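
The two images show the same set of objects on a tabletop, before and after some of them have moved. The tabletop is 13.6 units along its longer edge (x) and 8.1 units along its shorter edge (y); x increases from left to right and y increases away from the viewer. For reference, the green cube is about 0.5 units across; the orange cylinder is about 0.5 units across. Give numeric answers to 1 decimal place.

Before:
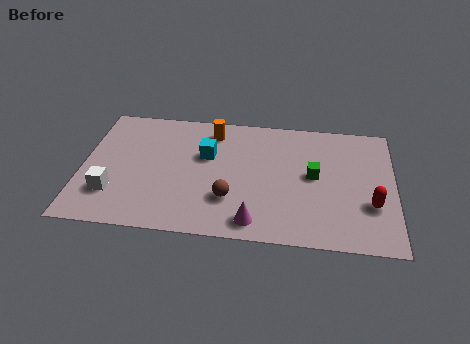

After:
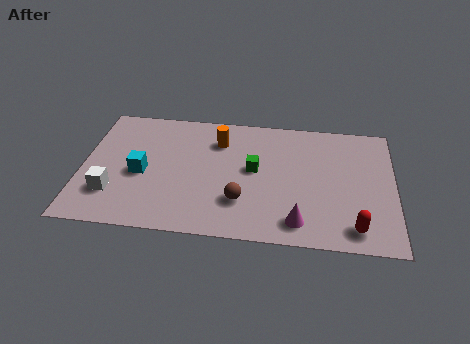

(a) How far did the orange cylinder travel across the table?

0.7

From (5.6, 6.7) to (5.9, 6.1), the orange cylinder covered √(0.3² + 0.6²) ≈ 0.7 units.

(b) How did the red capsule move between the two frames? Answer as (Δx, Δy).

(-0.7, -1.5)

The red capsule started near (12.6, 2.7) and ended near (11.9, 1.2).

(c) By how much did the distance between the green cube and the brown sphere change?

-1.9

Before: roughly 4.1 units apart; after: 2.2. That's 1.9 units closer together.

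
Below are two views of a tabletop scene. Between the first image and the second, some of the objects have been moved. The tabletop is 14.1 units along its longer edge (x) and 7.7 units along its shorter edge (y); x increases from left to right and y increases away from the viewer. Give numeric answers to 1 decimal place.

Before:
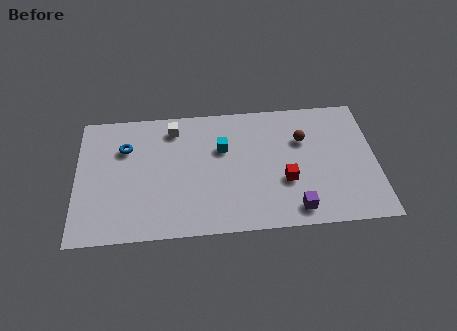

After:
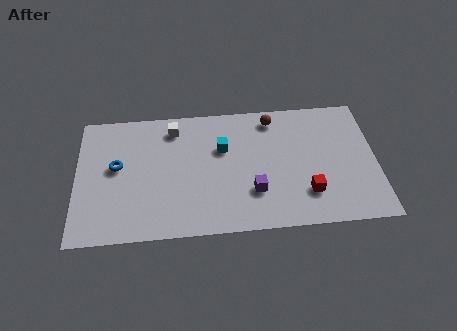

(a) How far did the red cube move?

1.3

From (9.8, 2.8) to (10.8, 2.0), the red cube covered √(1.0² + 0.8²) ≈ 1.3 units.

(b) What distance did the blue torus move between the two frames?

1.2

The blue torus moved from about (2.3, 5.4) to (1.9, 4.3), a distance of √(0.4² + 1.1²) ≈ 1.2.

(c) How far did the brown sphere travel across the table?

2.0

From (10.7, 5.2) to (9.3, 6.6), the brown sphere covered √(1.4² + 1.4²) ≈ 2.0 units.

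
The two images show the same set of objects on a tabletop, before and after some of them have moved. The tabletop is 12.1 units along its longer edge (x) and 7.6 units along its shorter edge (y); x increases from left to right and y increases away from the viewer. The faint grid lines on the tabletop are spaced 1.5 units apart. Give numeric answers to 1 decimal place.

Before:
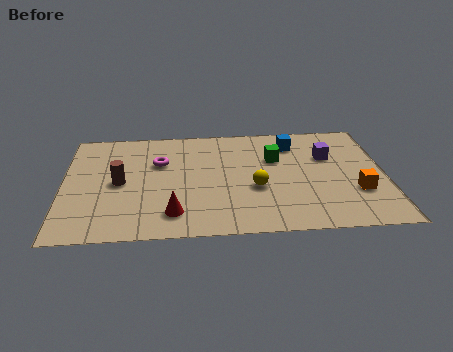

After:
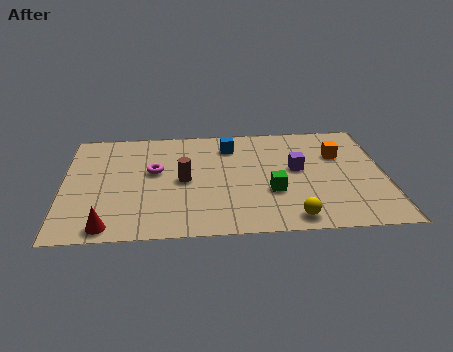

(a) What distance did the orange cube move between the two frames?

2.7

From (11.0, 2.5) to (10.4, 5.1), the orange cube covered √(0.6² + 2.6²) ≈ 2.7 units.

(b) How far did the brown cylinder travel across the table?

2.4

The brown cylinder was near (2.1, 3.7) before and (4.5, 3.7) after, so it travelled √(2.4² + 0.0²) ≈ 2.4 units.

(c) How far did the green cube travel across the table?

2.3

From (8.0, 5.0) to (7.8, 2.7), the green cube covered √(0.2² + 2.3²) ≈ 2.3 units.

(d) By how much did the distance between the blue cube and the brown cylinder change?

-4.1

Before: roughly 7.0 units apart; after: 2.9. That's 4.1 units closer together.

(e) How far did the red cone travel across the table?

2.5

From (4.1, 1.5) to (1.7, 0.8), the red cone covered √(2.4² + 0.7²) ≈ 2.5 units.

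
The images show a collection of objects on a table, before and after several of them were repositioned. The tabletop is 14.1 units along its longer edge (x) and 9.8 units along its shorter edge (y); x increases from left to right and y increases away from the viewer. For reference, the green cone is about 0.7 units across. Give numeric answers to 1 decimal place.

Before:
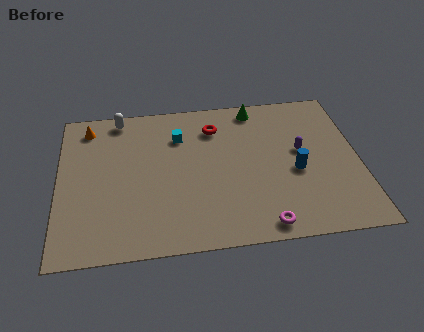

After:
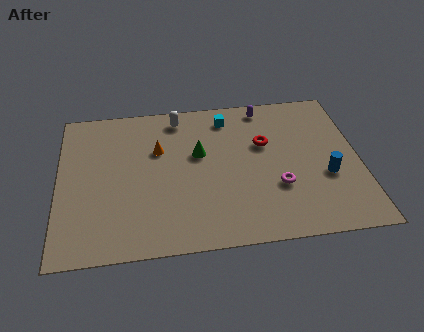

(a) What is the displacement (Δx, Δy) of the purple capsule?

(-1.6, 3.2)

The purple capsule was at about (11.4, 5.5) and moved to about (9.8, 8.7).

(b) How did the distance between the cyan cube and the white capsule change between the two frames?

-0.9

The distance was about 3.2 in the first image and 2.3 in the second, so they moved 0.9 units closer together.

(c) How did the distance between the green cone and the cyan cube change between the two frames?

-1.3

Before: roughly 4.0 units apart; after: 2.7. That's 1.3 units closer together.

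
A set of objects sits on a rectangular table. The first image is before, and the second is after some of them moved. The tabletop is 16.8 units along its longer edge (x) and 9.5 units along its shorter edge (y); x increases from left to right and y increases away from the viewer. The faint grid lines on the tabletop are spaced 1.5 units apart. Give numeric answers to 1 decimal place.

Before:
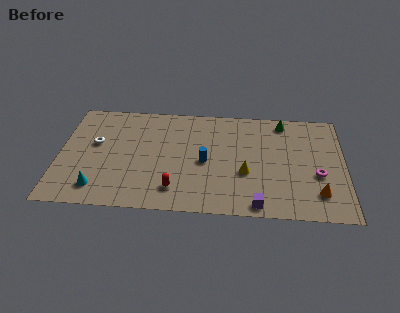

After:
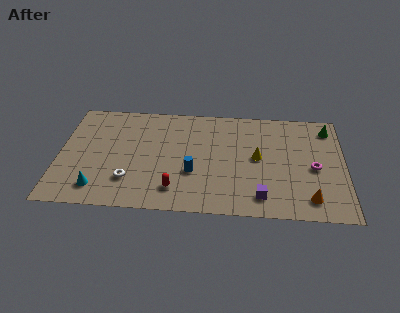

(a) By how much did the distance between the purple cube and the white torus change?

-2.9

They were about 10.7 units apart before and 7.8 after — 2.9 units closer together.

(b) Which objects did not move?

the red capsule and the cyan cone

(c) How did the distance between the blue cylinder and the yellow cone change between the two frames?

+1.6

The distance was about 2.5 in the first image and 4.1 in the second, so they moved 1.6 units further apart.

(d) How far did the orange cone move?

0.7

The orange cone was near (15.2, 2.1) before and (14.7, 1.6) after, so it travelled √(0.5² + 0.5²) ≈ 0.7 units.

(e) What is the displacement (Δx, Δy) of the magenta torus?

(-0.2, 0.6)

From the two frames, the magenta torus sits at roughly (15.2, 3.7) before and (15.0, 4.3) after.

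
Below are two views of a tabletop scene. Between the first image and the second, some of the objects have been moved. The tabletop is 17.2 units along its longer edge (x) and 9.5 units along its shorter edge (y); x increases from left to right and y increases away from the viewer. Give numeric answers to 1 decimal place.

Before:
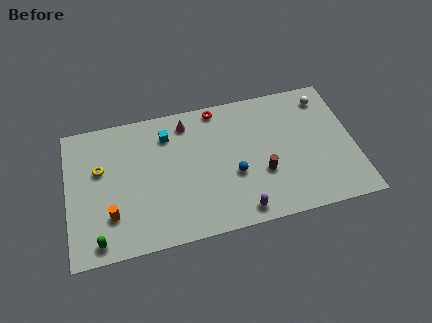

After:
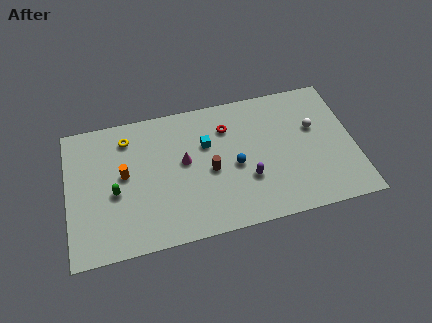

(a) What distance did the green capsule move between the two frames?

3.2

The green capsule was near (1.7, 1.1) before and (2.8, 4.1) after, so it travelled √(1.1² + 3.0²) ≈ 3.2 units.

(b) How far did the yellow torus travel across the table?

2.5

The yellow torus moved from about (2.0, 5.9) to (3.7, 7.7), a distance of √(1.7² + 1.8²) ≈ 2.5.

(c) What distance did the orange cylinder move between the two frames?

2.8

The orange cylinder was near (2.5, 2.6) before and (3.4, 5.2) after, so it travelled √(0.9² + 2.6²) ≈ 2.8 units.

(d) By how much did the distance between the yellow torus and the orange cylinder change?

-0.8

They were about 3.3 units apart before and 2.5 after — 0.8 units closer together.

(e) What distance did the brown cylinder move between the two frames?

3.2

The brown cylinder moved from about (11.6, 3.4) to (8.5, 4.3), a distance of √(3.1² + 0.9²) ≈ 3.2.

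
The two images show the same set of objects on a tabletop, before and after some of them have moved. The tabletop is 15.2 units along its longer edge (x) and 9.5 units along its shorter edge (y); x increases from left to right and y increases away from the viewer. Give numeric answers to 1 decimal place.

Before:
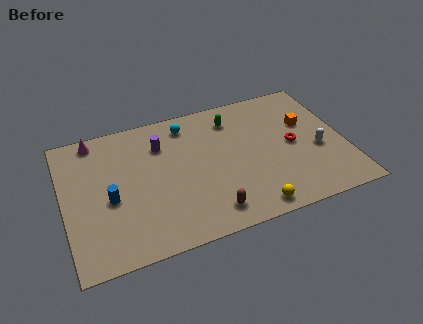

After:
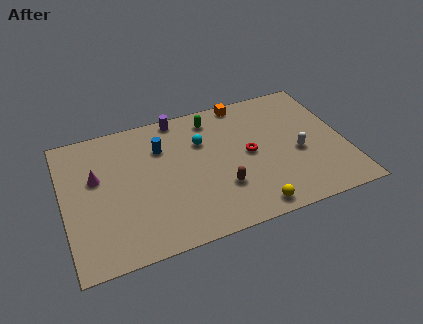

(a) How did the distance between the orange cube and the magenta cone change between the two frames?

-2.9

They were about 11.7 units apart before and 8.8 after — 2.9 units closer together.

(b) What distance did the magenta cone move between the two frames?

2.7

The magenta cone moved from about (1.9, 8.5) to (1.8, 5.8), a distance of √(0.1² + 2.7²) ≈ 2.7.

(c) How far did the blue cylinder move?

4.0

The blue cylinder was near (2.4, 4.1) before and (5.4, 6.8) after, so it travelled √(3.0² + 2.7²) ≈ 4.0 units.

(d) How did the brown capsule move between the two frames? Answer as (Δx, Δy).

(0.8, 1.4)

From the two frames, the brown capsule sits at roughly (7.5, 1.5) before and (8.3, 2.9) after.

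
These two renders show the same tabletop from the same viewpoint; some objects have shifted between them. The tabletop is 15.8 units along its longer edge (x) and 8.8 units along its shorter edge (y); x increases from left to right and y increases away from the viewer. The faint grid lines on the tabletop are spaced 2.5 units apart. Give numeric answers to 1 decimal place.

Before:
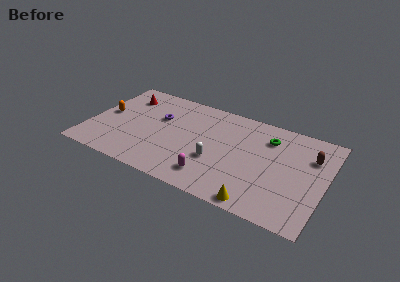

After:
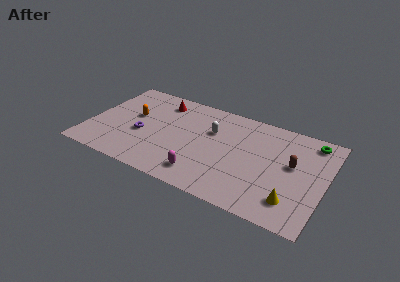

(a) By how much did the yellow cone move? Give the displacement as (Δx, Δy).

(2.1, 1.1)

The yellow cone started near (11.8, 0.8) and ended near (13.9, 1.9).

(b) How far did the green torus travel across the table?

2.9

The green torus was near (11.8, 6.7) before and (14.6, 7.6) after, so it travelled √(2.8² + 0.9²) ≈ 2.9 units.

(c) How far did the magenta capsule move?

0.6

From (8.6, 1.7) to (8.0, 1.6), the magenta capsule covered √(0.6² + 0.1²) ≈ 0.6 units.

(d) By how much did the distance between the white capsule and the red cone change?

-3.6

They were about 7.6 units apart before and 4.0 after — 3.6 units closer together.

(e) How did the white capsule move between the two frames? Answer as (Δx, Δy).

(-0.6, 2.6)

The white capsule started near (8.7, 3.2) and ended near (8.1, 5.8).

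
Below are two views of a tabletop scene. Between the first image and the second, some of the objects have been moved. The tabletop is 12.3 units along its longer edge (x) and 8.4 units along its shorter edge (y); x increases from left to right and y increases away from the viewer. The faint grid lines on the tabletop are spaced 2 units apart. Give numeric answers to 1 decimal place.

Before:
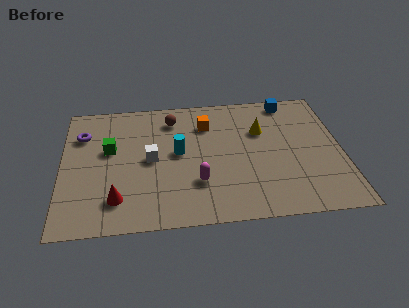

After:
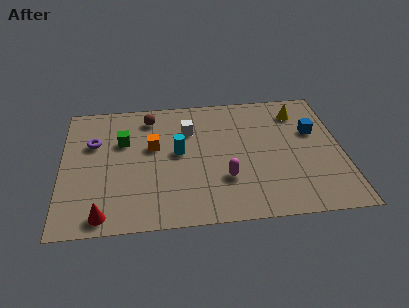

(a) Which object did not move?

the cyan cylinder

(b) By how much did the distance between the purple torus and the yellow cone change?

+1.3

They were about 7.9 units apart before and 9.2 after — 1.3 units further apart.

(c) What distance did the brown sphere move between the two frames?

1.0

The brown sphere moved from about (4.9, 6.8) to (3.9, 7.0), a distance of √(1.0² + 0.2²) ≈ 1.0.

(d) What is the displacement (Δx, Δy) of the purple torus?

(0.5, -0.6)

The purple torus was at about (0.9, 6.1) and moved to about (1.4, 5.5).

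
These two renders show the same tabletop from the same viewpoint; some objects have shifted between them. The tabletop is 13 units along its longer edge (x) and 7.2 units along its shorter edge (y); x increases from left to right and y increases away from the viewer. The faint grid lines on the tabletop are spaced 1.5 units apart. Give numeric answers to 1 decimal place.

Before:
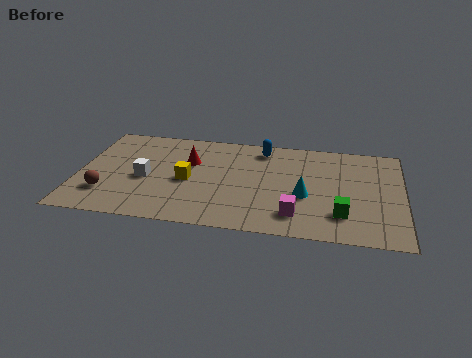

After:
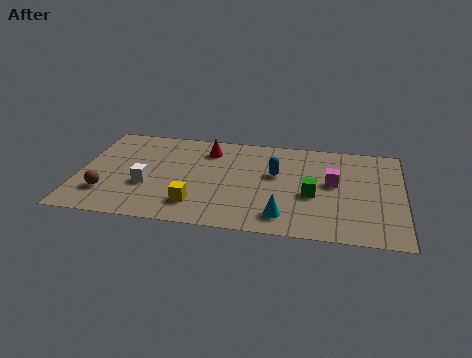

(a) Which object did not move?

the brown sphere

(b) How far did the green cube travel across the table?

1.7

From (10.6, 1.8) to (9.4, 3.0), the green cube covered √(1.2² + 1.2²) ≈ 1.7 units.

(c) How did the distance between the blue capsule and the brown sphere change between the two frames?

-0.3

Before: roughly 7.4 units apart; after: 7.1. That's 0.3 units closer together.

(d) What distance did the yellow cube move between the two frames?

1.7

The yellow cube moved from about (4.4, 3.3) to (4.8, 1.6), a distance of √(0.4² + 1.7²) ≈ 1.7.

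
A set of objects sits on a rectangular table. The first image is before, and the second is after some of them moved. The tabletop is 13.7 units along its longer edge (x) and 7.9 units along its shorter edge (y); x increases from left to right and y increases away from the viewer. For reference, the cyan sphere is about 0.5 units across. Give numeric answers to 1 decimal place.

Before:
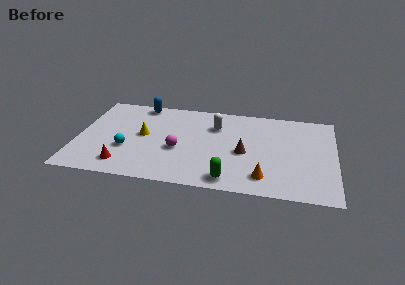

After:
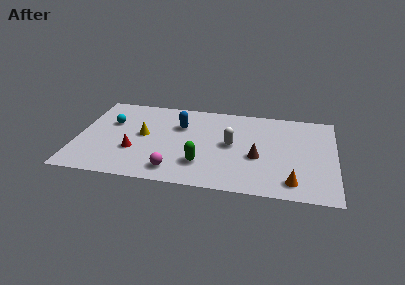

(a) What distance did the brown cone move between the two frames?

0.8

The brown cone was near (8.9, 3.5) before and (9.6, 3.2) after, so it travelled √(0.7² + 0.3²) ≈ 0.8 units.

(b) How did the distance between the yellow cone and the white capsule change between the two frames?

+0.6

They were about 4.1 units apart before and 4.7 after — 0.6 units further apart.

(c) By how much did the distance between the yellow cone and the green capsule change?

-1.9

They were about 5.7 units apart before and 3.8 after — 1.9 units closer together.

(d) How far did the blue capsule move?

2.8

The blue capsule moved from about (3.2, 7.1) to (5.4, 5.4), a distance of √(2.2² + 1.7²) ≈ 2.8.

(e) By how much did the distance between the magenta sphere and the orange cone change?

+1.3

Before: roughly 4.9 units apart; after: 6.2. That's 1.3 units further apart.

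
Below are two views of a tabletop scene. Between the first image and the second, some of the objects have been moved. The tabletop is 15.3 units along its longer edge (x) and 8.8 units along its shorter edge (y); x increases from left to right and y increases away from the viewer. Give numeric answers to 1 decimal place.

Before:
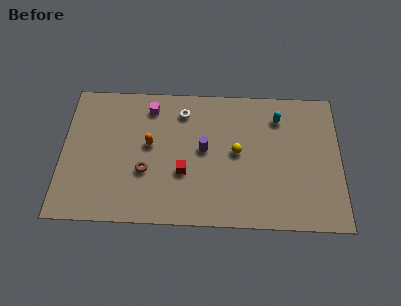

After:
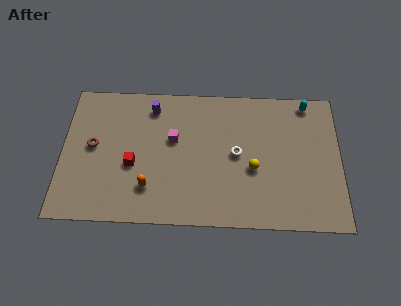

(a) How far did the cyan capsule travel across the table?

1.9

The cyan capsule moved from about (11.9, 6.9) to (13.5, 7.9), a distance of √(1.6² + 1.0²) ≈ 1.9.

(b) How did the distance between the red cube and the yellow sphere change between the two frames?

+3.4

The distance was about 3.2 in the first image and 6.6 in the second, so they moved 3.4 units further apart.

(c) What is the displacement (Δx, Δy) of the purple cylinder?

(-2.9, 2.6)

From the two frames, the purple cylinder sits at roughly (7.8, 4.7) before and (4.9, 7.3) after.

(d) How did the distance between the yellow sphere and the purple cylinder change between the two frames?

+4.9

They were about 1.8 units apart before and 6.7 after — 4.9 units further apart.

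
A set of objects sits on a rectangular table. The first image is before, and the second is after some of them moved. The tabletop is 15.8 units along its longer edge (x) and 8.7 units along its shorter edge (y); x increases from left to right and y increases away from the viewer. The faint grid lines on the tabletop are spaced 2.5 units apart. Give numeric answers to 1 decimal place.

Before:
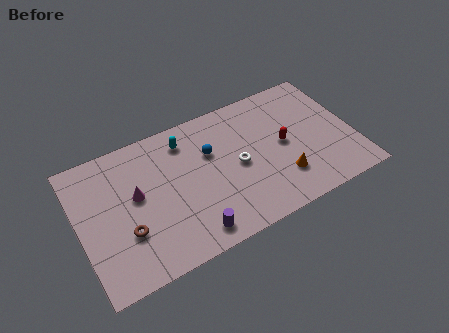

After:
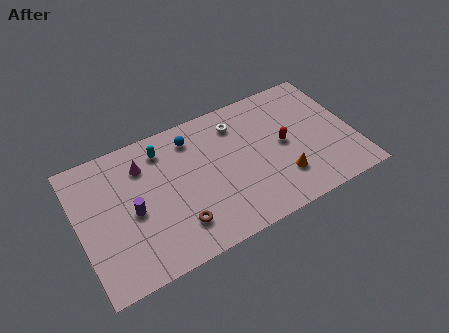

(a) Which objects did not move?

the red capsule and the orange cone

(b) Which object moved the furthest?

the purple cylinder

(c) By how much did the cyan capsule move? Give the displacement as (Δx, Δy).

(-1.3, 0.0)

The cyan capsule started near (6.4, 7.1) and ended near (5.1, 7.1).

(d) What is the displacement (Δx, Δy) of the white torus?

(0.3, 2.7)

The white torus was at about (9.1, 4.2) and moved to about (9.4, 6.9).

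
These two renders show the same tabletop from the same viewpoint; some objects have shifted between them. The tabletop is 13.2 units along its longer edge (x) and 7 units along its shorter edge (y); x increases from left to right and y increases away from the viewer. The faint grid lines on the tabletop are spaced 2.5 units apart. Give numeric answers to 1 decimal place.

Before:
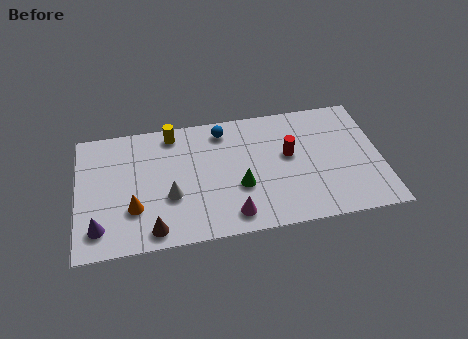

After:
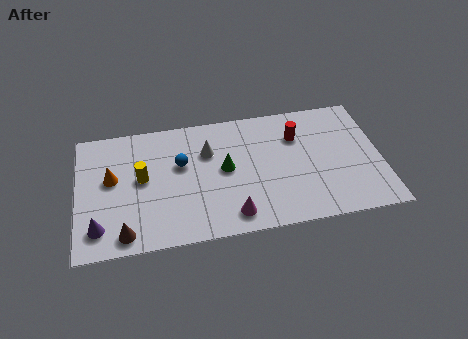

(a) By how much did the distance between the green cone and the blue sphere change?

-1.4

Before: roughly 3.4 units apart; after: 2.0. That's 1.4 units closer together.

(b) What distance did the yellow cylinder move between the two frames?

2.7

The yellow cylinder was near (4.2, 6.1) before and (2.8, 3.8) after, so it travelled √(1.4² + 2.3²) ≈ 2.7 units.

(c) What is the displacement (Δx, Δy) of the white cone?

(1.7, 2.2)

The white cone was at about (4.0, 2.6) and moved to about (5.7, 4.8).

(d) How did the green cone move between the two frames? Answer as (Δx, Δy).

(-0.6, 1.1)

From the two frames, the green cone sits at roughly (7.0, 2.6) before and (6.4, 3.7) after.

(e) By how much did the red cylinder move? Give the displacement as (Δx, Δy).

(0.4, 1.0)

From the two frames, the red cylinder sits at roughly (9.2, 4.0) before and (9.6, 5.0) after.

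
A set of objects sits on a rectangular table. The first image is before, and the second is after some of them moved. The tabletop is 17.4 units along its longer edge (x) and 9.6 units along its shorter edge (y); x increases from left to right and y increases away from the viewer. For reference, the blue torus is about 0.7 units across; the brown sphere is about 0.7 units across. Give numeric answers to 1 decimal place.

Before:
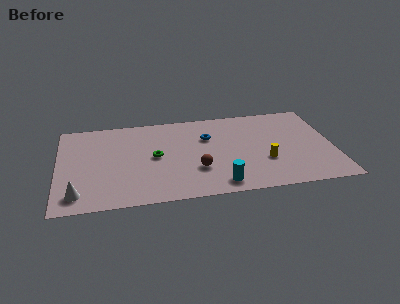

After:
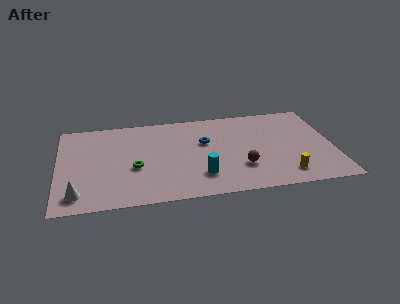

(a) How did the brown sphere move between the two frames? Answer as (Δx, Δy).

(2.8, -0.2)

The brown sphere started near (8.7, 3.1) and ended near (11.5, 2.9).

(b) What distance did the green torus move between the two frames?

1.6

The green torus was near (6.1, 4.9) before and (4.8, 3.9) after, so it travelled √(1.3² + 1.0²) ≈ 1.6 units.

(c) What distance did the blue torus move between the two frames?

0.5

From (9.5, 6.5) to (9.3, 6.0), the blue torus covered √(0.2² + 0.5²) ≈ 0.5 units.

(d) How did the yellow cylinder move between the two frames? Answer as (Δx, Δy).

(1.2, -1.6)

The yellow cylinder started near (13.0, 3.3) and ended near (14.2, 1.7).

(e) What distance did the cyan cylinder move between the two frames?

1.6

From (10.0, 1.3) to (8.9, 2.4), the cyan cylinder covered √(1.1² + 1.1²) ≈ 1.6 units.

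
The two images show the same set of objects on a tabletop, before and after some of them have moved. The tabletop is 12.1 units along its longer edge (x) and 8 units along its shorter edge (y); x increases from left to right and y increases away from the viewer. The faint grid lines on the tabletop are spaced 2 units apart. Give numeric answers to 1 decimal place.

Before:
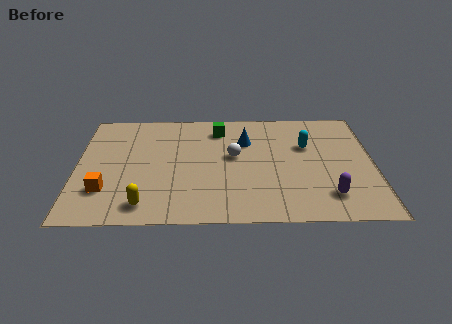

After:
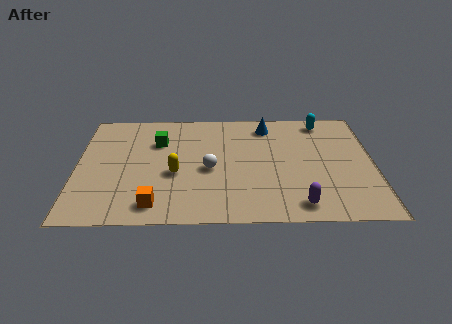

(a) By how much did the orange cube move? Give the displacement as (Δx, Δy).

(2.0, -1.0)

The orange cube was at about (1.2, 2.2) and moved to about (3.2, 1.2).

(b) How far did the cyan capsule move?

1.9

From (9.4, 5.2) to (10.1, 7.0), the cyan capsule covered √(0.7² + 1.8²) ≈ 1.9 units.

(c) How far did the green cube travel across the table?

2.7

The green cube moved from about (5.8, 6.5) to (3.3, 5.6), a distance of √(2.5² + 0.9²) ≈ 2.7.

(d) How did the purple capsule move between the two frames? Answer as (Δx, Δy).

(-1.2, -0.6)

The purple capsule was at about (10.2, 1.7) and moved to about (9.0, 1.1).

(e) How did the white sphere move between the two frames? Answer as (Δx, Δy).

(-1.0, -0.9)

The white sphere was at about (6.4, 4.5) and moved to about (5.4, 3.6).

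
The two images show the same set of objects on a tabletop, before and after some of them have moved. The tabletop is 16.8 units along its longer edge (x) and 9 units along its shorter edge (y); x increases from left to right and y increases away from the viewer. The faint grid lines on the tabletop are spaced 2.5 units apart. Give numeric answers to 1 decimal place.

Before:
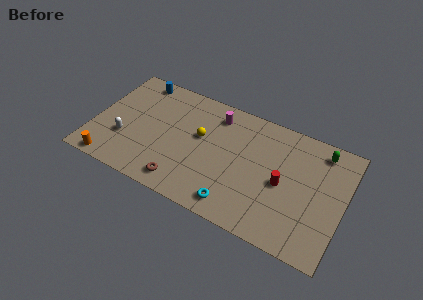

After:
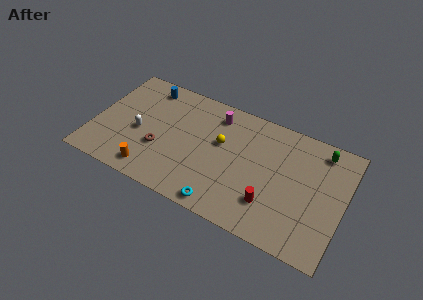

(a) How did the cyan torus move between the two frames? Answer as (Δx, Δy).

(-0.8, -0.4)

The cyan torus started near (10.0, 1.3) and ended near (9.2, 0.9).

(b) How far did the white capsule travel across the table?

1.3

From (2.2, 3.0) to (3.1, 3.9), the white capsule covered √(0.9² + 0.9²) ≈ 1.3 units.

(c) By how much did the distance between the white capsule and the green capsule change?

-1.1

The distance was about 13.6 in the first image and 12.5 in the second, so they moved 1.1 units closer together.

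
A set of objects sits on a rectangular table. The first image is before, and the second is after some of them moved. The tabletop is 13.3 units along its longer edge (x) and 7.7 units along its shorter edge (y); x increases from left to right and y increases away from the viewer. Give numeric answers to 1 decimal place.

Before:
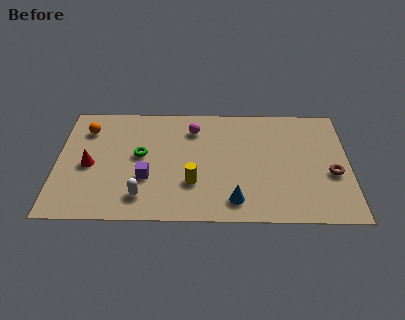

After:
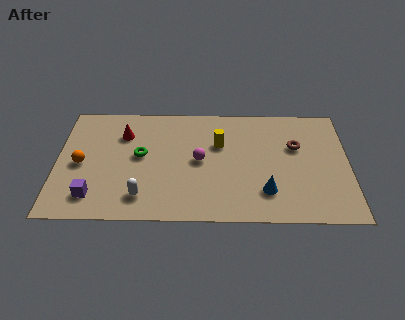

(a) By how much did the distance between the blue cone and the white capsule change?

+1.4

The distance was about 4.2 in the first image and 5.6 in the second, so they moved 1.4 units further apart.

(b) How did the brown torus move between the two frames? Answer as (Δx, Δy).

(-1.6, 1.8)

The brown torus started near (12.5, 3.1) and ended near (10.9, 4.9).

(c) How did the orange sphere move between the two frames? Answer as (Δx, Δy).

(-0.2, -2.3)

From the two frames, the orange sphere sits at roughly (1.3, 5.9) before and (1.1, 3.6) after.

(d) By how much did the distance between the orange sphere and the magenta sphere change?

+0.5

Before: roughly 4.9 units apart; after: 5.4. That's 0.5 units further apart.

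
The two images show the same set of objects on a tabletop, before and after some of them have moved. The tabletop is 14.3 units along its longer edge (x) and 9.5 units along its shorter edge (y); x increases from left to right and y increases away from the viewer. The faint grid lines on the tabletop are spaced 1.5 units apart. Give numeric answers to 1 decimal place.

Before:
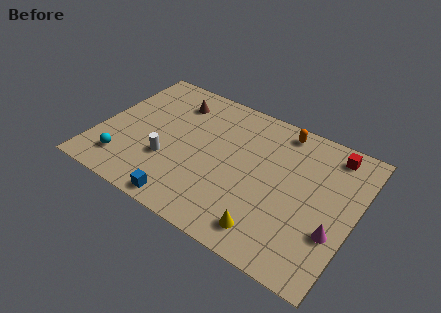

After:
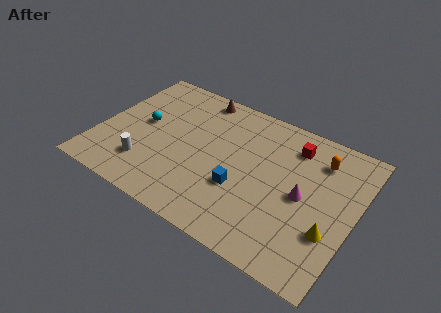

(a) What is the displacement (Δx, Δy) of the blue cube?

(2.7, 2.5)

From the two frames, the blue cube sits at roughly (5.5, 0.9) before and (8.2, 3.4) after.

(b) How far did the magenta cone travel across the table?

2.4

The magenta cone was near (13.4, 3.2) before and (11.5, 4.6) after, so it travelled √(1.9² + 1.4²) ≈ 2.4 units.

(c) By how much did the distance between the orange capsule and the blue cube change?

-3.1

Before: roughly 8.6 units apart; after: 5.5. That's 3.1 units closer together.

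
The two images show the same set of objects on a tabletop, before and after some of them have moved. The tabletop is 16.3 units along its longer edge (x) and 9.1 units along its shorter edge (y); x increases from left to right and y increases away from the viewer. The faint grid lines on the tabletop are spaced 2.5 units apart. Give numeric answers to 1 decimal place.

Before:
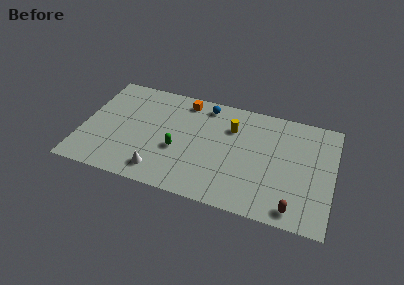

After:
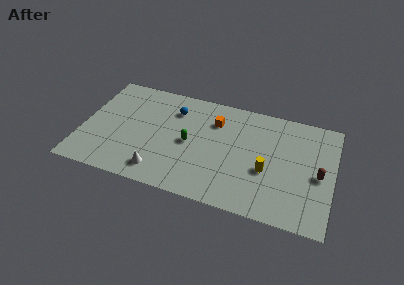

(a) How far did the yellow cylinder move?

3.8

The yellow cylinder moved from about (9.6, 6.5) to (12.1, 3.6), a distance of √(2.5² + 2.9²) ≈ 3.8.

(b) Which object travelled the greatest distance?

the yellow cylinder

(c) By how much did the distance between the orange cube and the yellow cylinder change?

+1.3

They were about 3.5 units apart before and 4.8 after — 1.3 units further apart.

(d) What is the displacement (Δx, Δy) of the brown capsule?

(1.4, 3.1)

From the two frames, the brown capsule sits at roughly (14.0, 1.1) before and (15.4, 4.2) after.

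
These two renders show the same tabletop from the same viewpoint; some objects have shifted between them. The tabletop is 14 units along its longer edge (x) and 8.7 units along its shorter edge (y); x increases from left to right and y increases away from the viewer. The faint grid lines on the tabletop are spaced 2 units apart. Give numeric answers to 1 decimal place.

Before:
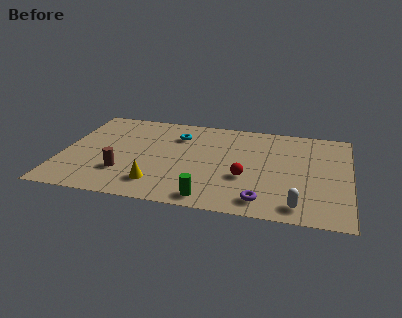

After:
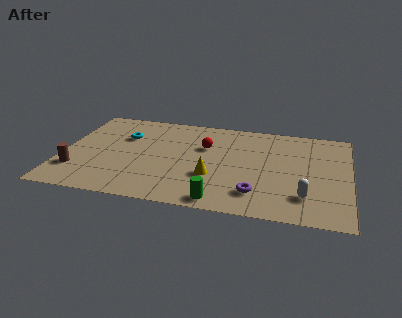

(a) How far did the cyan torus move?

2.7

The cyan torus moved from about (5.5, 6.5) to (2.9, 5.9), a distance of √(2.6² + 0.6²) ≈ 2.7.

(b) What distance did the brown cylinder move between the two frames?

2.3

The brown cylinder moved from about (3.1, 2.5) to (0.8, 2.3), a distance of √(2.3² + 0.2²) ≈ 2.3.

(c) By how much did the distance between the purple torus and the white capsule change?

+0.6

The distance was about 1.7 in the first image and 2.3 in the second, so they moved 0.6 units further apart.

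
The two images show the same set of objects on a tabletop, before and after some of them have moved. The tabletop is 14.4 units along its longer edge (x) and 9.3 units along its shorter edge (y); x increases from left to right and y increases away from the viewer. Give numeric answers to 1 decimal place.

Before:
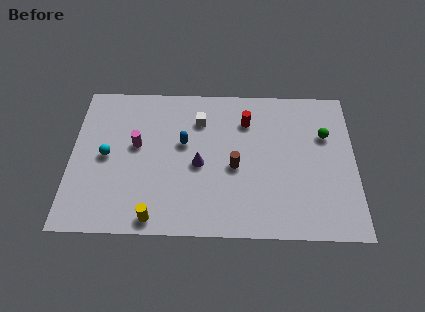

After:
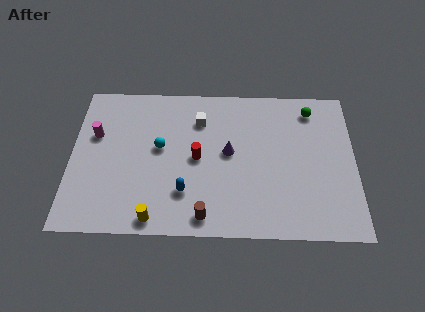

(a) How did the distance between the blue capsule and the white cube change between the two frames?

+2.9

Before: roughly 1.7 units apart; after: 4.6. That's 2.9 units further apart.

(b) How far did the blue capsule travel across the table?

3.0

From (5.7, 5.5) to (5.8, 2.5), the blue capsule covered √(0.1² + 3.0²) ≈ 3.0 units.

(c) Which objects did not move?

the yellow cylinder and the white cube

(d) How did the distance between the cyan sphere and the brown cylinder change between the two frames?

-1.8

They were about 6.5 units apart before and 4.7 after — 1.8 units closer together.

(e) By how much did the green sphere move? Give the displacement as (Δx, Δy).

(-0.7, 1.6)

The green sphere was at about (12.9, 6.2) and moved to about (12.2, 7.8).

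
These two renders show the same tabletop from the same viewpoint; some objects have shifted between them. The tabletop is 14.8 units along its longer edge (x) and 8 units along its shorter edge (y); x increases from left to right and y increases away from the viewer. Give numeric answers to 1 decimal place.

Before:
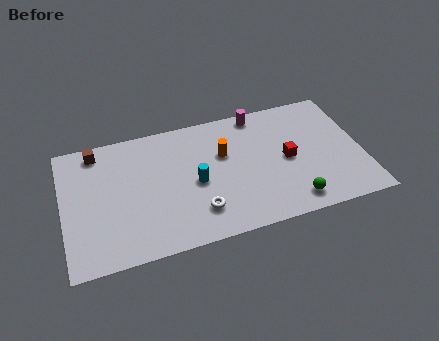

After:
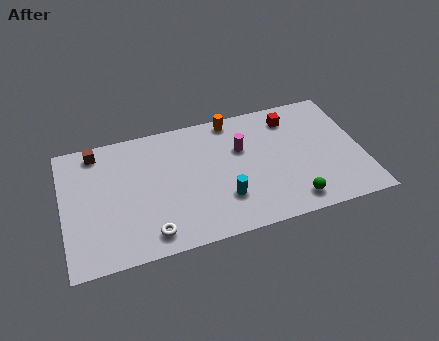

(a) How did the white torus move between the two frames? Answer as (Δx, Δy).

(-2.4, -0.7)

From the two frames, the white torus sits at roughly (6.5, 1.9) before and (4.1, 1.2) after.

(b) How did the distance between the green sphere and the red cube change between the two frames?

+2.6

The distance was about 2.7 in the first image and 5.3 in the second, so they moved 2.6 units further apart.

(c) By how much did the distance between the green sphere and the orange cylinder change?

+1.5

They were about 5.0 units apart before and 6.5 after — 1.5 units further apart.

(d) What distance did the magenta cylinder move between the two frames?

2.2

The magenta cylinder moved from about (9.9, 7.2) to (8.9, 5.2), a distance of √(1.0² + 2.0²) ≈ 2.2.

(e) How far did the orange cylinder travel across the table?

2.2

From (8.0, 5.1) to (8.6, 7.2), the orange cylinder covered √(0.6² + 2.1²) ≈ 2.2 units.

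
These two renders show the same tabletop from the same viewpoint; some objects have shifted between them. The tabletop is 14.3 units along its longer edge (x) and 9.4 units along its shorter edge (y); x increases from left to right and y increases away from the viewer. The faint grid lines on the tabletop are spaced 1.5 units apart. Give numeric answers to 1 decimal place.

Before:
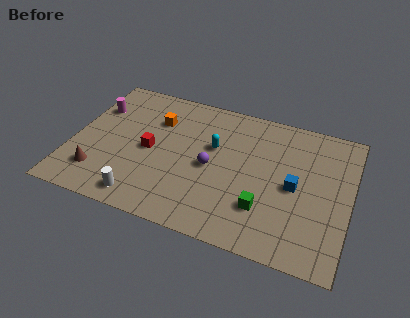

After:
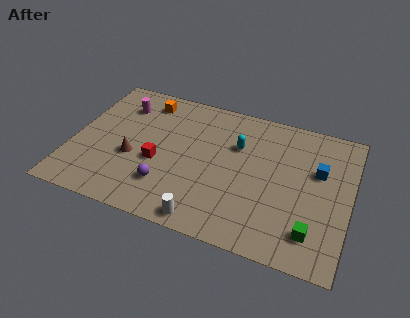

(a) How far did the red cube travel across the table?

0.9

The red cube moved from about (4.0, 4.5) to (4.5, 3.8), a distance of √(0.5² + 0.7²) ≈ 0.9.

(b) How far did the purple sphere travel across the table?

2.9

The purple sphere moved from about (7.2, 4.4) to (5.1, 2.4), a distance of √(2.1² + 2.0²) ≈ 2.9.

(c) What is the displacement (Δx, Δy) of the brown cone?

(1.6, 1.6)

The brown cone started near (1.6, 2.1) and ended near (3.2, 3.7).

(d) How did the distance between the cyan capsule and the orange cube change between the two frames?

+2.0

Before: roughly 3.2 units apart; after: 5.2. That's 2.0 units further apart.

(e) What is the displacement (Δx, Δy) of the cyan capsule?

(1.2, 0.5)

The cyan capsule started near (7.2, 5.8) and ended near (8.4, 6.3).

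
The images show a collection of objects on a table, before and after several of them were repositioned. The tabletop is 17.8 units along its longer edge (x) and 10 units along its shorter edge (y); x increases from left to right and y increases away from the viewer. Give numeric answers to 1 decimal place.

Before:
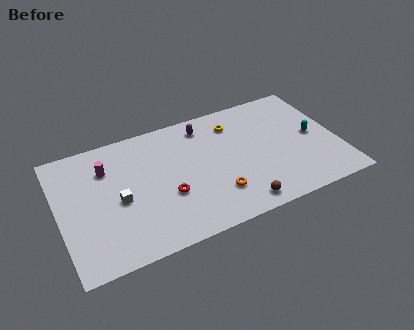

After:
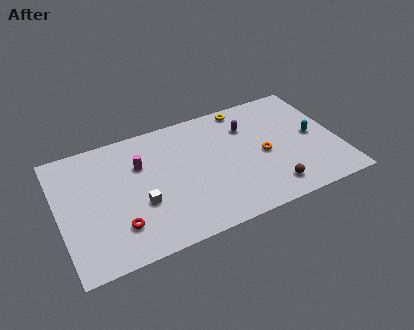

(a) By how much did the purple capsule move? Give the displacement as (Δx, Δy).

(2.7, -1.1)

The purple capsule started near (9.6, 8.4) and ended near (12.3, 7.3).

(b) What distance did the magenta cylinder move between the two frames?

2.2

From (3.2, 7.3) to (5.3, 6.8), the magenta cylinder covered √(2.1² + 0.5²) ≈ 2.2 units.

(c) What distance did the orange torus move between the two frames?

3.9

From (9.7, 2.6) to (13.0, 4.6), the orange torus covered √(3.3² + 2.0²) ≈ 3.9 units.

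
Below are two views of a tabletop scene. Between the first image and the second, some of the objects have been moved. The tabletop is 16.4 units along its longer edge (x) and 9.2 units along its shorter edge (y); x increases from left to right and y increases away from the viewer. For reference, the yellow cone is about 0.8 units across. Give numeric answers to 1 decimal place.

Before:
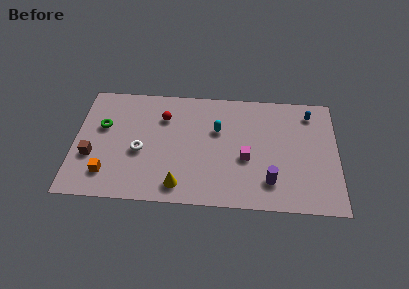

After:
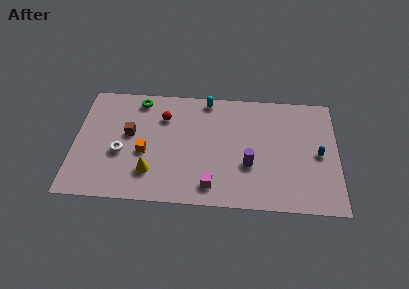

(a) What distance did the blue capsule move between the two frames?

3.2

The blue capsule moved from about (14.7, 7.6) to (15.2, 4.4), a distance of √(0.5² + 3.2²) ≈ 3.2.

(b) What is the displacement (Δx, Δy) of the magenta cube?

(-2.1, -2.3)

The magenta cube was at about (10.7, 3.8) and moved to about (8.6, 1.5).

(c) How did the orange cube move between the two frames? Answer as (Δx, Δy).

(2.3, 1.8)

From the two frames, the orange cube sits at roughly (2.1, 2.0) before and (4.4, 3.8) after.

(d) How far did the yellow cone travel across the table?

2.0

From (6.6, 1.4) to (4.8, 2.3), the yellow cone covered √(1.8² + 0.9²) ≈ 2.0 units.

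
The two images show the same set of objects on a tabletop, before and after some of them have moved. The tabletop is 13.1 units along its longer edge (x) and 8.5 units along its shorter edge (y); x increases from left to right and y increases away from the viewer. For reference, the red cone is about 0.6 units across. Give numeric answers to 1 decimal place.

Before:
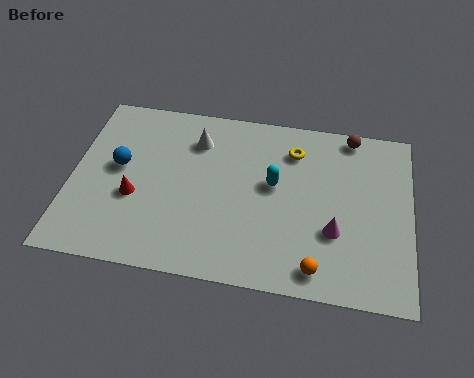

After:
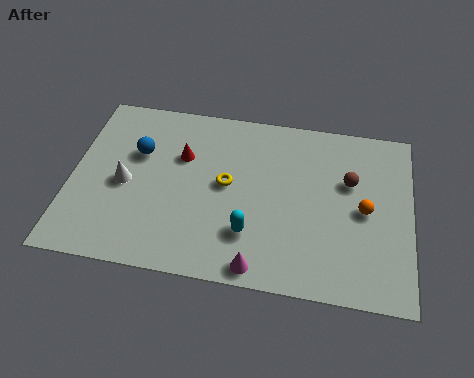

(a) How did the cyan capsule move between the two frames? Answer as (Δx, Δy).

(-0.8, -2.5)

The cyan capsule was at about (7.8, 4.8) and moved to about (7.0, 2.3).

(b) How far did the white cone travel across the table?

3.7

From (4.7, 6.5) to (2.1, 3.9), the white cone covered √(2.6² + 2.6²) ≈ 3.7 units.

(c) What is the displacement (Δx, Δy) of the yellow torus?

(-2.5, -2.1)

The yellow torus was at about (8.5, 6.6) and moved to about (6.0, 4.5).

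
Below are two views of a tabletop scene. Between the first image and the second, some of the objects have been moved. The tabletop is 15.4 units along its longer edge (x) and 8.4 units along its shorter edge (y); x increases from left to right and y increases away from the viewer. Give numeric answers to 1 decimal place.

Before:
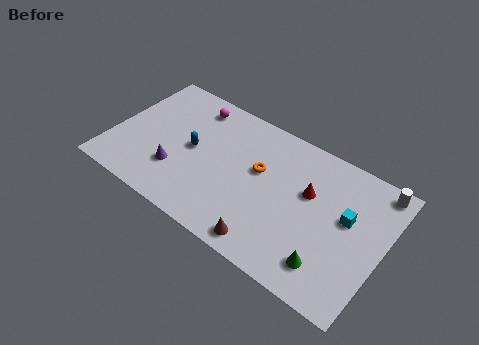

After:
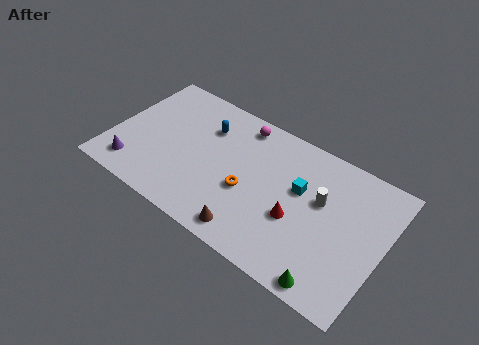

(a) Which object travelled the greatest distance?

the white cylinder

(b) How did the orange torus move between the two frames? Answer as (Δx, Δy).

(-0.4, -1.6)

The orange torus started near (8.3, 5.0) and ended near (7.9, 3.4).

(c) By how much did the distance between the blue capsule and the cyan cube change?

-3.1

They were about 8.8 units apart before and 5.7 after — 3.1 units closer together.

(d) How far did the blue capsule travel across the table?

1.9

The blue capsule was near (4.5, 4.3) before and (5.0, 6.1) after, so it travelled √(0.5² + 1.8²) ≈ 1.9 units.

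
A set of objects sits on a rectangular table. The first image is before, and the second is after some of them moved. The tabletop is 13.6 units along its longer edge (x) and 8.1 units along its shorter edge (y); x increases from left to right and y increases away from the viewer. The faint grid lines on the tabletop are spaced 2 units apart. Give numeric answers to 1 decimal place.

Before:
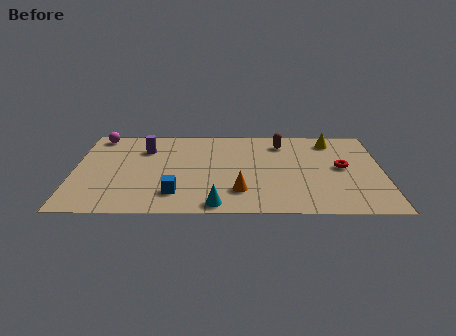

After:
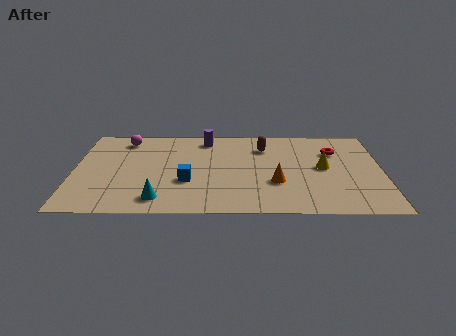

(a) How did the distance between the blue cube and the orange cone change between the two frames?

+1.1

The distance was about 2.8 in the first image and 3.9 in the second, so they moved 1.1 units further apart.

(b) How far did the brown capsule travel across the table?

0.9

From (9.2, 6.5) to (8.4, 6.1), the brown capsule covered √(0.8² + 0.4²) ≈ 0.9 units.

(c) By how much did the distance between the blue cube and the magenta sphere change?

-1.6

The distance was about 6.4 in the first image and 4.8 in the second, so they moved 1.6 units closer together.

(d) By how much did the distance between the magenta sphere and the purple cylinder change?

+1.1

Before: roughly 2.5 units apart; after: 3.6. That's 1.1 units further apart.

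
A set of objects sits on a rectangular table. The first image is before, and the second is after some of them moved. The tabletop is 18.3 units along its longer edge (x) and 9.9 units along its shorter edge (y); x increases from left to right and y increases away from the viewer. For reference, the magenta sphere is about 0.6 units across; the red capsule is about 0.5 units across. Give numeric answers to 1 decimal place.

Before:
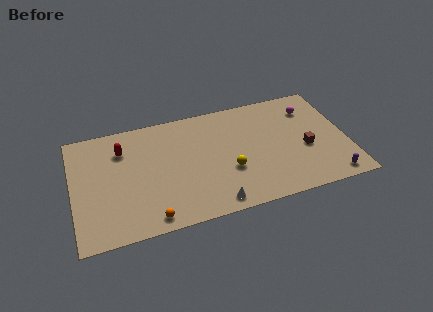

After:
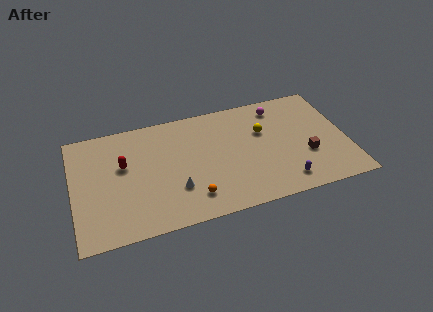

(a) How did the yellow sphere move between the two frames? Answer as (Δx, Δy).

(2.5, 2.8)

The yellow sphere was at about (10.3, 3.6) and moved to about (12.8, 6.4).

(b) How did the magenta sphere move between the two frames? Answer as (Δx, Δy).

(-2.1, 0.7)

The magenta sphere started near (16.1, 7.6) and ended near (14.0, 8.3).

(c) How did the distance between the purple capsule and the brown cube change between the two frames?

-0.8

The distance was about 3.3 in the first image and 2.5 in the second, so they moved 0.8 units closer together.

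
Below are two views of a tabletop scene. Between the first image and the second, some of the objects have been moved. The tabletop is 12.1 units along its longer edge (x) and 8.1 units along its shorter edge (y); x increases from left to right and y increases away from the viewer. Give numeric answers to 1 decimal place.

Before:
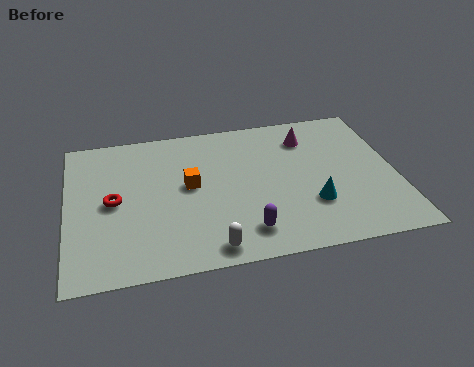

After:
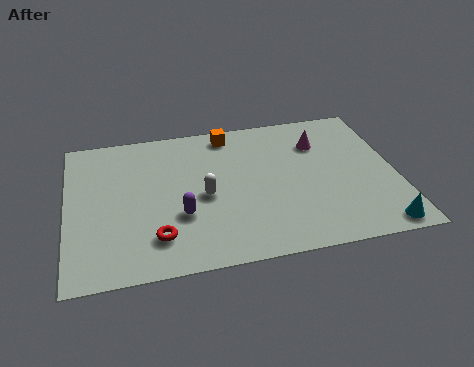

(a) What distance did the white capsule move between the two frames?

2.8

The white capsule moved from about (5.1, 0.9) to (5.0, 3.7), a distance of √(0.1² + 2.8²) ≈ 2.8.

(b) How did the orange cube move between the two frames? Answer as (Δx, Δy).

(1.6, 2.7)

From the two frames, the orange cube sits at roughly (4.5, 4.4) before and (6.1, 7.1) after.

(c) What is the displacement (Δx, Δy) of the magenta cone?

(0.4, -0.4)

From the two frames, the magenta cone sits at roughly (9.0, 6.3) before and (9.4, 5.9) after.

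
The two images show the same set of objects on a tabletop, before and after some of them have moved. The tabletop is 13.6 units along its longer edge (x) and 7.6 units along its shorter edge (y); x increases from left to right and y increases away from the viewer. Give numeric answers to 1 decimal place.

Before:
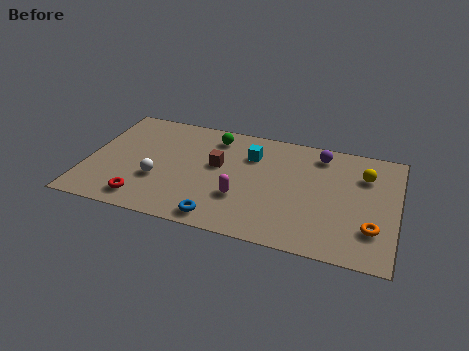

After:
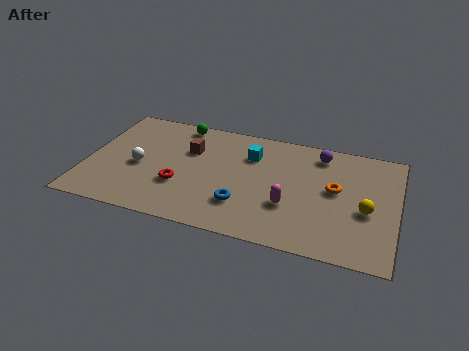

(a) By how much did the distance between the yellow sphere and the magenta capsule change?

-2.6

They were about 6.0 units apart before and 3.4 after — 2.6 units closer together.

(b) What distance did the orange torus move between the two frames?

2.7

The orange torus was near (12.6, 2.1) before and (10.9, 4.2) after, so it travelled √(1.7² + 2.1²) ≈ 2.7 units.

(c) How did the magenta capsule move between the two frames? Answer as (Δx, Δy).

(2.1, 0.1)

The magenta capsule started near (6.9, 2.5) and ended near (9.0, 2.6).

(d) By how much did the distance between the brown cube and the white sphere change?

-0.3

They were about 3.0 units apart before and 2.7 after — 0.3 units closer together.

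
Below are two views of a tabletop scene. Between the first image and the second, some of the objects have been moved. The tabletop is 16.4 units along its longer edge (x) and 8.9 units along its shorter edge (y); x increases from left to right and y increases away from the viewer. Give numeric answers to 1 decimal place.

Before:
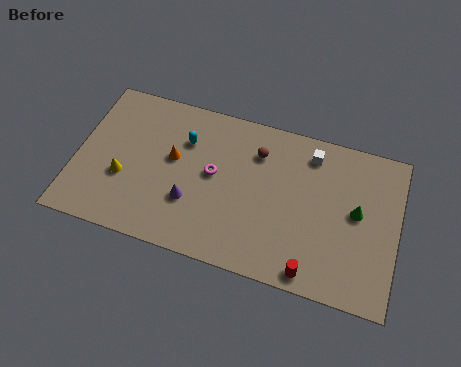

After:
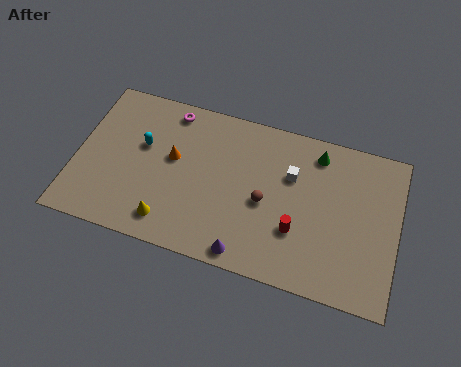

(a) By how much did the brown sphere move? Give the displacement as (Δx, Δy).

(0.6, -2.7)

The brown sphere was at about (9.1, 6.7) and moved to about (9.7, 4.0).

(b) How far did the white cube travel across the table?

1.7

From (11.8, 7.4) to (10.9, 5.9), the white cube covered √(0.9² + 1.5²) ≈ 1.7 units.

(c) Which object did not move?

the orange cone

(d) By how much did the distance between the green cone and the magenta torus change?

+0.3

Before: roughly 7.3 units apart; after: 7.6. That's 0.3 units further apart.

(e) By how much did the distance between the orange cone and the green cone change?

-1.8

Before: roughly 9.4 units apart; after: 7.6. That's 1.8 units closer together.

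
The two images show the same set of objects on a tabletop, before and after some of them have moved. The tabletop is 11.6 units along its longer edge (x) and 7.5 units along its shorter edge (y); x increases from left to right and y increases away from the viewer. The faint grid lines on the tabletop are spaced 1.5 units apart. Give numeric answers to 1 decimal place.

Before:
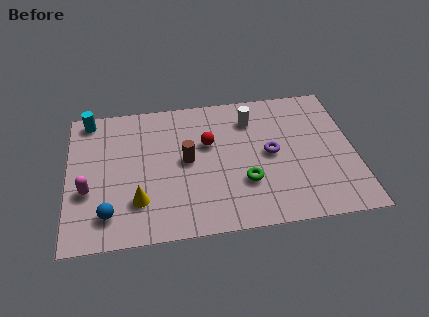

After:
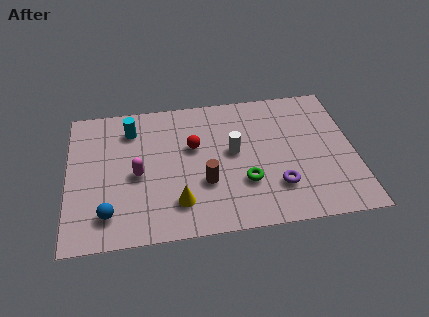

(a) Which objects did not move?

the blue sphere and the green torus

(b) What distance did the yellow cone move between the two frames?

1.6

The yellow cone moved from about (2.8, 2.0) to (4.4, 1.7), a distance of √(1.6² + 0.3²) ≈ 1.6.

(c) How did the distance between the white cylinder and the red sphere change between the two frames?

-0.4

Before: roughly 2.1 units apart; after: 1.7. That's 0.4 units closer together.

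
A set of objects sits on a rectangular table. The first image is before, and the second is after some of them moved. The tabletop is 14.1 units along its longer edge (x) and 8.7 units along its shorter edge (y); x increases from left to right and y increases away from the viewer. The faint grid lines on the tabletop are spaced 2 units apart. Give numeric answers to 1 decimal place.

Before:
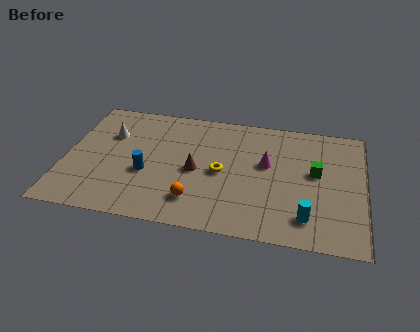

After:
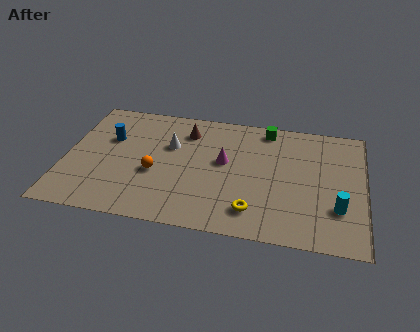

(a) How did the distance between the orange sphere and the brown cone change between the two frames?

+1.4

The distance was about 2.1 in the first image and 3.5 in the second, so they moved 1.4 units further apart.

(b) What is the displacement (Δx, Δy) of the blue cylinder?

(-1.9, 2.2)

The blue cylinder was at about (3.9, 3.4) and moved to about (2.0, 5.6).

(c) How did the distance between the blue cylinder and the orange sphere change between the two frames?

+0.3

The distance was about 2.8 in the first image and 3.1 in the second, so they moved 0.3 units further apart.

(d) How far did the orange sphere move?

2.6

The orange sphere was near (6.3, 1.9) before and (4.3, 3.5) after, so it travelled √(2.0² + 1.6²) ≈ 2.6 units.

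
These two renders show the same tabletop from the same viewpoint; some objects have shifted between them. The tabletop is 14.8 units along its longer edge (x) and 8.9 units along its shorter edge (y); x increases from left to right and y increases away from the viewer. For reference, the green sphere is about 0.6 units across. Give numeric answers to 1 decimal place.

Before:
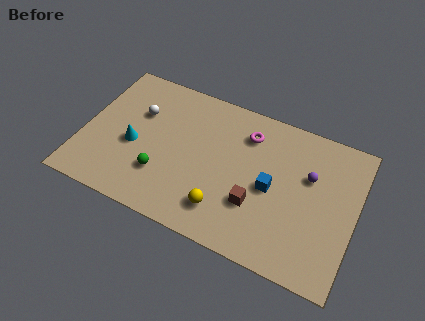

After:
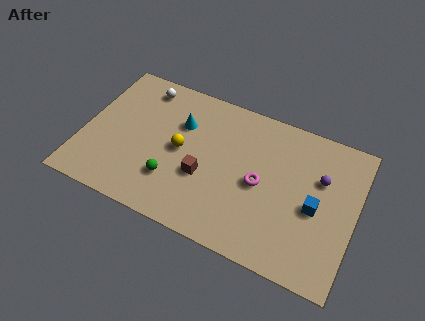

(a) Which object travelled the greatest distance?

the yellow sphere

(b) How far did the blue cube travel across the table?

2.4

The blue cube moved from about (10.3, 4.2) to (12.7, 4.0), a distance of √(2.4² + 0.2²) ≈ 2.4.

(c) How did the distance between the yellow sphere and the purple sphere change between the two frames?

+1.9

Before: roughly 5.7 units apart; after: 7.6. That's 1.9 units further apart.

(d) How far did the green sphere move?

0.6

The green sphere moved from about (4.5, 2.6) to (5.1, 2.5), a distance of √(0.6² + 0.1²) ≈ 0.6.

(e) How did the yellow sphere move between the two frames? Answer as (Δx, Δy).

(-2.7, 2.6)

The yellow sphere was at about (8.0, 1.9) and moved to about (5.3, 4.5).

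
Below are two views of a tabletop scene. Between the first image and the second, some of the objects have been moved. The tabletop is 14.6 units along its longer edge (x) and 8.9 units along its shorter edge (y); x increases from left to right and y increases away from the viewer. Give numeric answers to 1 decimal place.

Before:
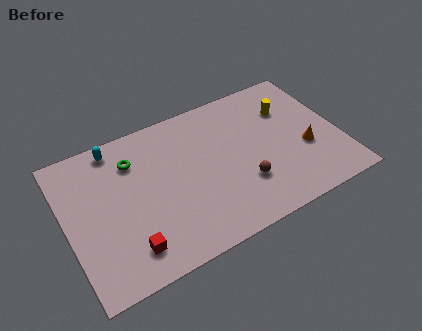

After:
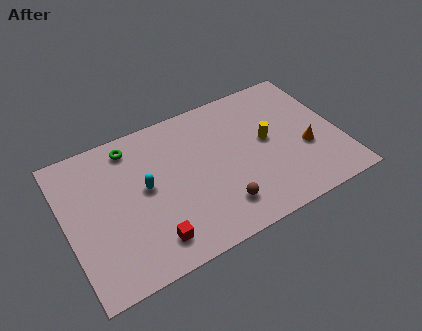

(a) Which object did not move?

the orange cone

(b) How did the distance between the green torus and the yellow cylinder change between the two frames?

-0.9

Before: roughly 8.4 units apart; after: 7.5. That's 0.9 units closer together.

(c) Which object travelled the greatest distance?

the cyan capsule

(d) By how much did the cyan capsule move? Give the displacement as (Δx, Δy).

(1.2, -3.1)

The cyan capsule started near (3.0, 7.9) and ended near (4.2, 4.8).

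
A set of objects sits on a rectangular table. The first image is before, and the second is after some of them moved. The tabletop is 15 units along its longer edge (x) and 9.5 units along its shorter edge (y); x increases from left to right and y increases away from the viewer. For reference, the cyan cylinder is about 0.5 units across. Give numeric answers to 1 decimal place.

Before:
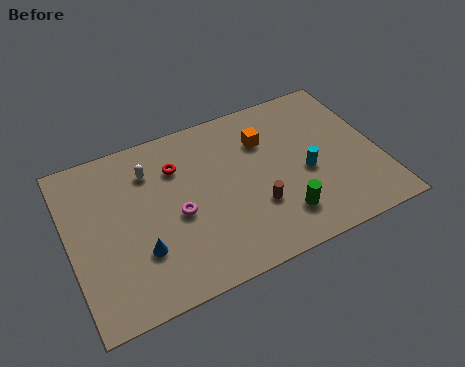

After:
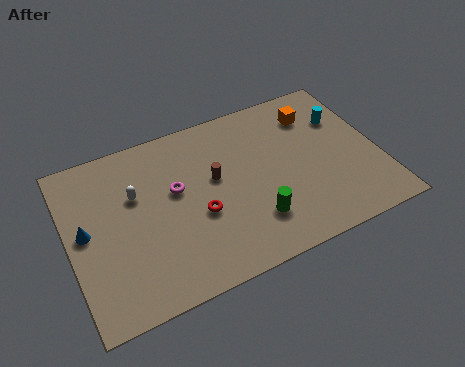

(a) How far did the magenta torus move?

1.4

The magenta torus moved from about (5.1, 4.2) to (5.2, 5.6), a distance of √(0.1² + 1.4²) ≈ 1.4.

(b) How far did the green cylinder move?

1.3

From (9.9, 2.1) to (8.6, 2.4), the green cylinder covered √(1.3² + 0.3²) ≈ 1.3 units.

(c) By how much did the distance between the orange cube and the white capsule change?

+3.5

Before: roughly 5.6 units apart; after: 9.1. That's 3.5 units further apart.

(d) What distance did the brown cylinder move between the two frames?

2.9

The brown cylinder was near (8.8, 3.1) before and (7.1, 5.5) after, so it travelled √(1.7² + 2.4²) ≈ 2.9 units.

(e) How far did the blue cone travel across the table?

3.2

The blue cone was near (3.2, 2.9) before and (0.8, 5.0) after, so it travelled √(2.4² + 2.1²) ≈ 3.2 units.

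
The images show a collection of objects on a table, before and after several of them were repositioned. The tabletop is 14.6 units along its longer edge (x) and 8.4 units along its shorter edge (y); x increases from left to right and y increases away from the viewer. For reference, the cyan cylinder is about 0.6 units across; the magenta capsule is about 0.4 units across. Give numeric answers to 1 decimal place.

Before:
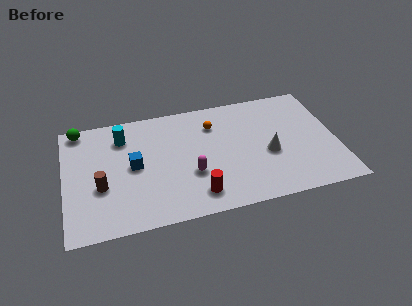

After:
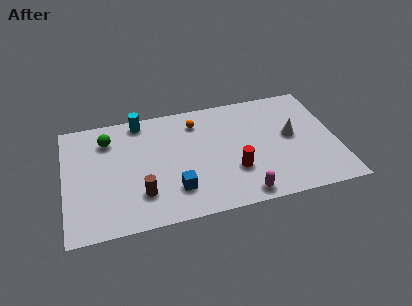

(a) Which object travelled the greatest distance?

the magenta capsule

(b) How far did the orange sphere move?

1.0

From (8.1, 6.3) to (7.2, 6.7), the orange sphere covered √(0.9² + 0.4²) ≈ 1.0 units.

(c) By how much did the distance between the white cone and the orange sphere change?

+1.5

Before: roughly 4.0 units apart; after: 5.5. That's 1.5 units further apart.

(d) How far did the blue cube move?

3.0

The blue cube moved from about (3.7, 4.3) to (5.8, 2.1), a distance of √(2.1² + 2.2²) ≈ 3.0.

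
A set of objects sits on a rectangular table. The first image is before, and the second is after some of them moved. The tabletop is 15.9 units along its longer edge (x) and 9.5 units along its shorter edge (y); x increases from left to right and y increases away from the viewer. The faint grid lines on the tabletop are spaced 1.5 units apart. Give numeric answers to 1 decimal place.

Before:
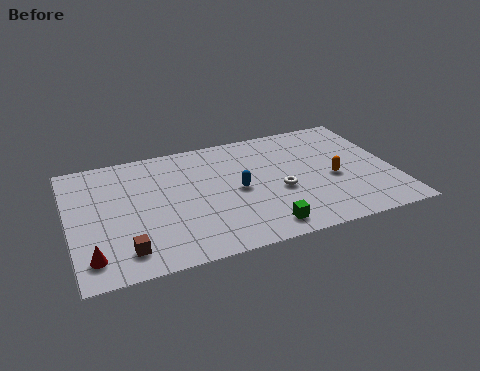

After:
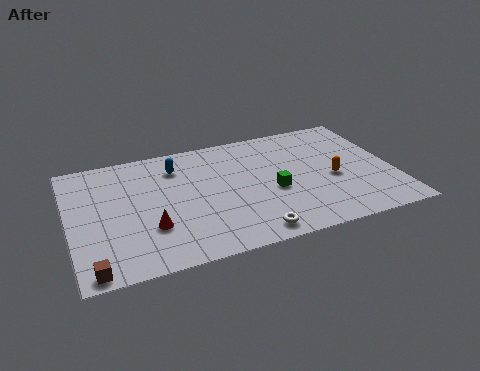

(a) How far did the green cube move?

2.8

From (9.1, 1.3) to (9.9, 4.0), the green cube covered √(0.8² + 2.7²) ≈ 2.8 units.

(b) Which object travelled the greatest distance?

the blue capsule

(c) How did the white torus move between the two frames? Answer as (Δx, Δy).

(-1.7, -2.8)

The white torus started near (10.2, 3.9) and ended near (8.5, 1.1).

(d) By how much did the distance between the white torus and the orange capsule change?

+2.6

The distance was about 2.7 in the first image and 5.3 in the second, so they moved 2.6 units further apart.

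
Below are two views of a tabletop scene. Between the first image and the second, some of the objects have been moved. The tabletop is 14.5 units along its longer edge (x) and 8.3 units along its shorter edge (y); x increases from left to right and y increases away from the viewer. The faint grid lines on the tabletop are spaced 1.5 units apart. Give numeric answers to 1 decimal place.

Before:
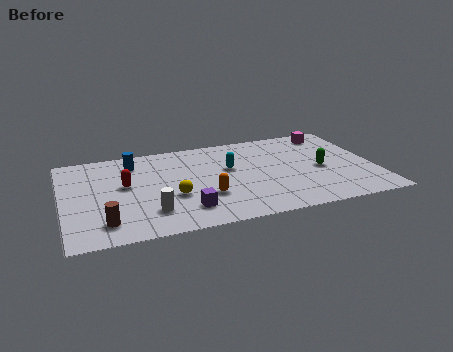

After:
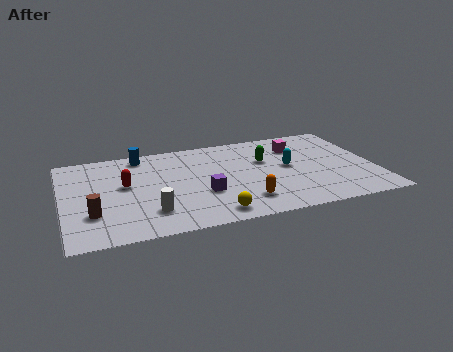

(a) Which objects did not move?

the white cylinder and the red capsule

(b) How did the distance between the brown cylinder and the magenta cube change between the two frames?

-1.8

Before: roughly 12.3 units apart; after: 10.5. That's 1.8 units closer together.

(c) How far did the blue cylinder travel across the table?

0.7

From (3.4, 6.7) to (3.8, 7.3), the blue cylinder covered √(0.4² + 0.6²) ≈ 0.7 units.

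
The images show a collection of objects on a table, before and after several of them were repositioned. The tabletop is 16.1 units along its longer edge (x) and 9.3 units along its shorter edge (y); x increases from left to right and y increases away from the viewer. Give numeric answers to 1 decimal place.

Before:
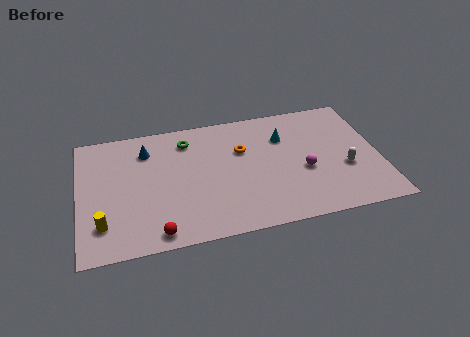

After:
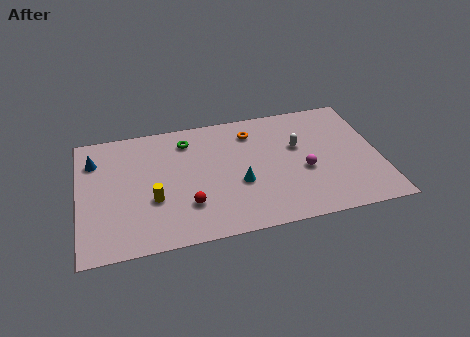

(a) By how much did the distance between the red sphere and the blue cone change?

+0.3

Before: roughly 6.2 units apart; after: 6.5. That's 0.3 units further apart.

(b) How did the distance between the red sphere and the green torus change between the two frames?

-1.9

The distance was about 6.8 in the first image and 4.9 in the second, so they moved 1.9 units closer together.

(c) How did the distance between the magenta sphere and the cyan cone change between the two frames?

+0.6

They were about 2.9 units apart before and 3.5 after — 0.6 units further apart.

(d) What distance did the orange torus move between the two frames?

1.4

The orange torus was near (8.8, 6.1) before and (9.4, 7.4) after, so it travelled √(0.6² + 1.3²) ≈ 1.4 units.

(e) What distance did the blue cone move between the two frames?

2.8

The blue cone was near (3.7, 7.2) before and (0.9, 7.0) after, so it travelled √(2.8² + 0.2²) ≈ 2.8 units.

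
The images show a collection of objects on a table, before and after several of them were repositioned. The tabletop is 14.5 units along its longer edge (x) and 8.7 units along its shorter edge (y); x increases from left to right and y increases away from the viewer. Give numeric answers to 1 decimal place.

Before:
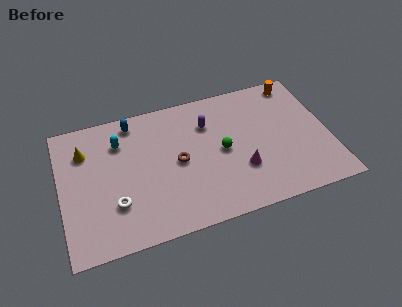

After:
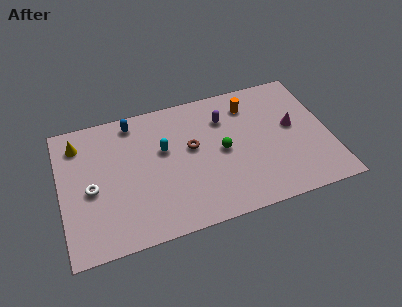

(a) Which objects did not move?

the blue capsule and the green sphere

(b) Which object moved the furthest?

the magenta cone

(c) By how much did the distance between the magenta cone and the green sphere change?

+2.2

Before: roughly 1.7 units apart; after: 3.9. That's 2.2 units further apart.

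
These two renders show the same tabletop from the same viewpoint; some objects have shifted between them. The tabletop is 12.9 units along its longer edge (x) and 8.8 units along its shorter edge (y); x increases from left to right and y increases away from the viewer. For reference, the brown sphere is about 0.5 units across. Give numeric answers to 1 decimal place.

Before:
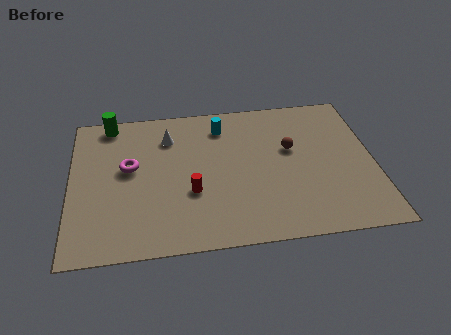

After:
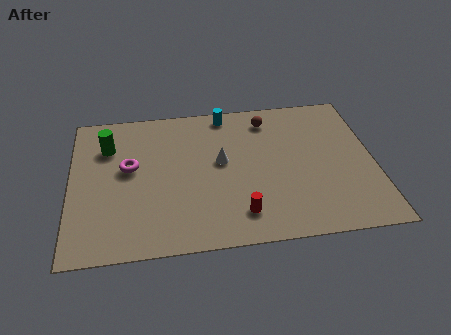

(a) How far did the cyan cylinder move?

0.8

The cyan cylinder was near (6.5, 7.1) before and (6.7, 7.9) after, so it travelled √(0.2² + 0.8²) ≈ 0.8 units.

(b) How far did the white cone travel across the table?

2.8

From (4.2, 6.7) to (6.4, 4.9), the white cone covered √(2.2² + 1.8²) ≈ 2.8 units.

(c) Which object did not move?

the magenta torus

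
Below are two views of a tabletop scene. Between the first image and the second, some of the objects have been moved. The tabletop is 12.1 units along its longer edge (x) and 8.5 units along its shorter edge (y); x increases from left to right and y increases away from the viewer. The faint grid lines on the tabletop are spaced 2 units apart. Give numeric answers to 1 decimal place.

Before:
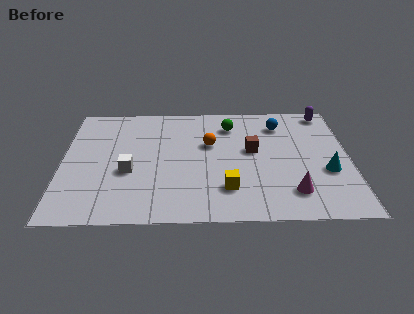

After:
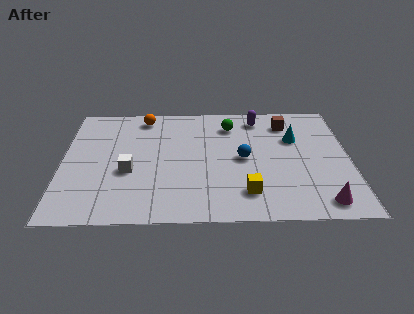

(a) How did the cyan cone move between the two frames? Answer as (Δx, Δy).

(-1.3, 2.4)

From the two frames, the cyan cone sits at roughly (11.1, 3.2) before and (9.8, 5.6) after.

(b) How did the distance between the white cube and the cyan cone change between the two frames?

-1.0

They were about 8.3 units apart before and 7.3 after — 1.0 units closer together.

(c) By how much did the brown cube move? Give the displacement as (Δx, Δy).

(1.5, 2.0)

The brown cube started near (8.0, 4.8) and ended near (9.5, 6.8).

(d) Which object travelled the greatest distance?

the orange sphere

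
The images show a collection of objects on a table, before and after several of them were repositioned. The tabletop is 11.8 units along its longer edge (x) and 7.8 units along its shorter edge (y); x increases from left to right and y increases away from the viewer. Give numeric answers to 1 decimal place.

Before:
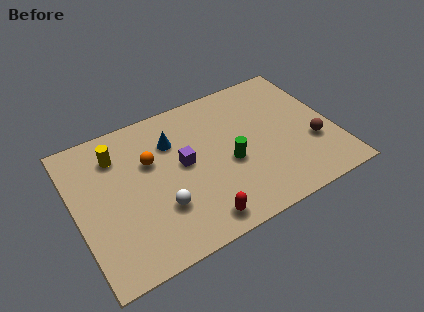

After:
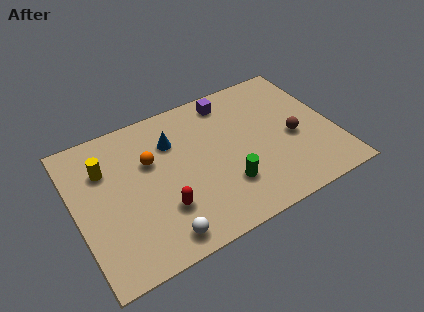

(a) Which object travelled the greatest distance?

the purple cube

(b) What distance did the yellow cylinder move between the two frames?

0.8

The yellow cylinder was near (2.1, 6.0) before and (1.5, 5.5) after, so it travelled √(0.6² + 0.5²) ≈ 0.8 units.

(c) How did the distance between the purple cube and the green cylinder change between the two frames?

+2.4

They were about 2.2 units apart before and 4.6 after — 2.4 units further apart.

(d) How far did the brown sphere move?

1.1

The brown sphere was near (10.7, 2.7) before and (9.9, 3.4) after, so it travelled √(0.8² + 0.7²) ≈ 1.1 units.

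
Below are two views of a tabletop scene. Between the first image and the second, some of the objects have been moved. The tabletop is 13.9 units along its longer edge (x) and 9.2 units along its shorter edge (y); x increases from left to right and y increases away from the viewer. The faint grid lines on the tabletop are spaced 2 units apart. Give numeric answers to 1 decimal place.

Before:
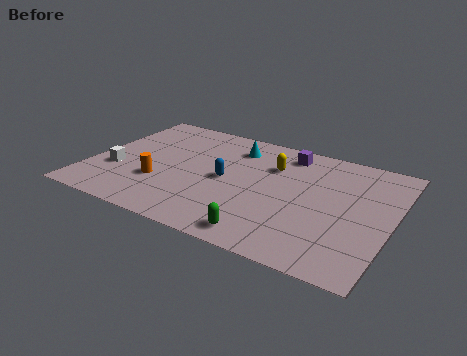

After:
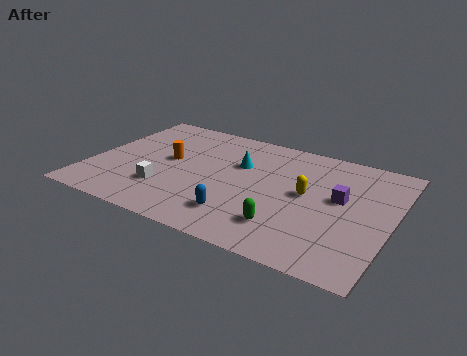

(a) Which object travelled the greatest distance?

the purple cube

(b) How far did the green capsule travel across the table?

1.3

From (8.6, 1.1) to (9.4, 2.1), the green capsule covered √(0.8² + 1.0²) ≈ 1.3 units.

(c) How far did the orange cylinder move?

2.0

The orange cylinder moved from about (3.4, 3.0) to (3.5, 5.0), a distance of √(0.1² + 2.0²) ≈ 2.0.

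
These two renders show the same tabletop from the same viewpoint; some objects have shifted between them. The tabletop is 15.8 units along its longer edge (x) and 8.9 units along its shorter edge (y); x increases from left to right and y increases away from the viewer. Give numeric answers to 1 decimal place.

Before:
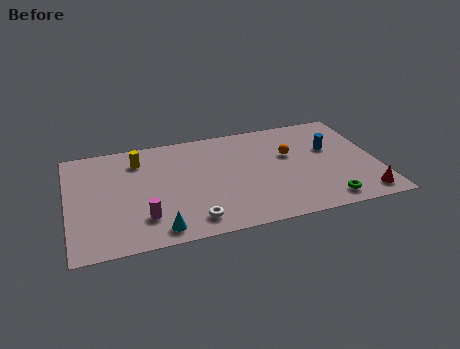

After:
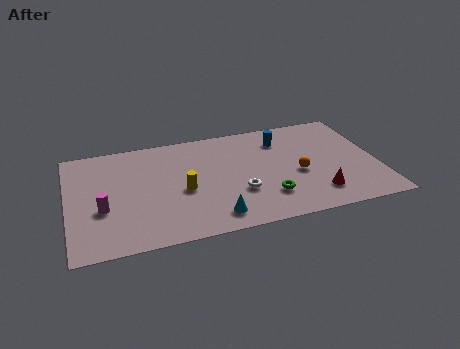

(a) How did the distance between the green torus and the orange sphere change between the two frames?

-2.3

They were about 4.6 units apart before and 2.3 after — 2.3 units closer together.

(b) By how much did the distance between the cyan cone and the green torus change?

-5.6

The distance was about 8.5 in the first image and 2.9 in the second, so they moved 5.6 units closer together.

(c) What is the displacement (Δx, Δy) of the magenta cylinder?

(-2.0, 1.2)

The magenta cylinder started near (3.7, 2.2) and ended near (1.7, 3.4).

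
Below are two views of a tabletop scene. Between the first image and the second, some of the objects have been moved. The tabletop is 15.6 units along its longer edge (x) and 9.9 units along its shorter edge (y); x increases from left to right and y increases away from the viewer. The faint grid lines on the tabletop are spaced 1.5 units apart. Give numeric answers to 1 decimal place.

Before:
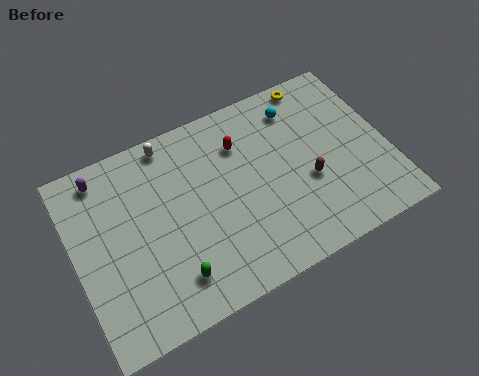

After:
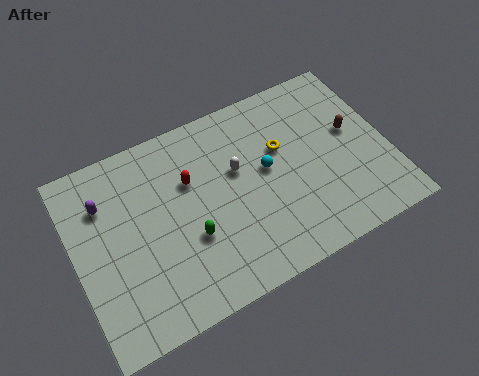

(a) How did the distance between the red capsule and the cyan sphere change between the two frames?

+0.8

The distance was about 3.1 in the first image and 3.9 in the second, so they moved 0.8 units further apart.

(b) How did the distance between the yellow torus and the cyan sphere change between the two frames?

-0.3

The distance was about 1.5 in the first image and 1.2 in the second, so they moved 0.3 units closer together.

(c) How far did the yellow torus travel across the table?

3.6

The yellow torus moved from about (12.7, 9.0) to (10.5, 6.2), a distance of √(2.2² + 2.8²) ≈ 3.6.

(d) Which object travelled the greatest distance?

the white capsule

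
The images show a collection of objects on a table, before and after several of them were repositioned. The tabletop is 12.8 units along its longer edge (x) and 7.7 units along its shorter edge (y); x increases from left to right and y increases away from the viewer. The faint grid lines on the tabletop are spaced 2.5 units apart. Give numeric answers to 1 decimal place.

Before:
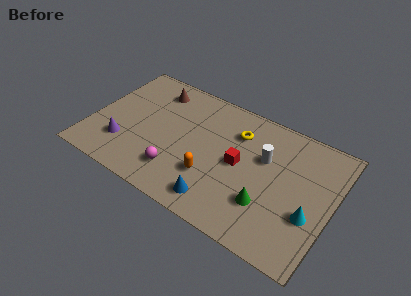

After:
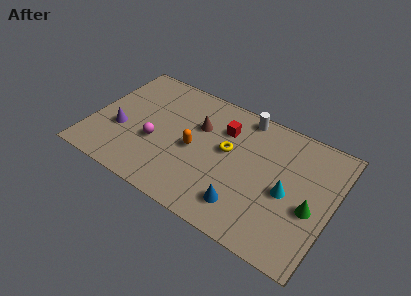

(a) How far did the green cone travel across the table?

2.4

The green cone was near (9.6, 2.3) before and (11.8, 3.2) after, so it travelled √(2.2² + 0.9²) ≈ 2.4 units.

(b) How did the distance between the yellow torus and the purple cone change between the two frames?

-0.9

The distance was about 6.7 in the first image and 5.8 in the second, so they moved 0.9 units closer together.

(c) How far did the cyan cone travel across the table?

1.5

The cyan cone moved from about (11.8, 2.8) to (10.5, 3.5), a distance of √(1.3² + 0.7²) ≈ 1.5.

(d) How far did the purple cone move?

0.9

The purple cone was near (1.9, 2.1) before and (1.6, 2.9) after, so it travelled √(0.3² + 0.8²) ≈ 0.9 units.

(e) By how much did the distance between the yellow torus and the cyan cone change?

-1.8

The distance was about 5.2 in the first image and 3.4 in the second, so they moved 1.8 units closer together.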